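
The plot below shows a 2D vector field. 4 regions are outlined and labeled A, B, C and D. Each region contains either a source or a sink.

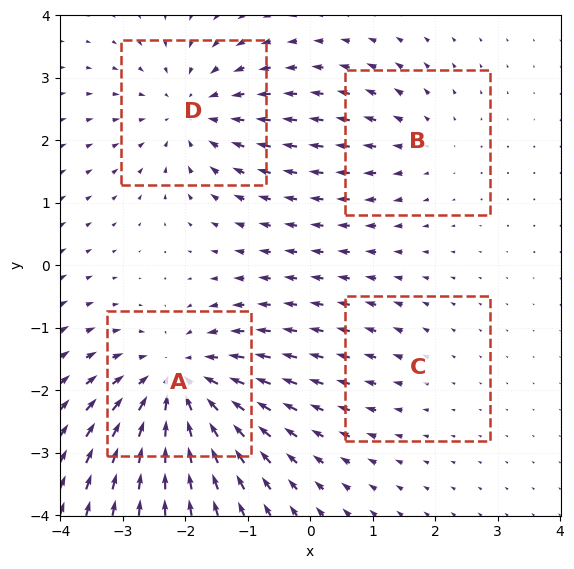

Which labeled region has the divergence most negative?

A

Divergence at each region's feature centre — A: about -7, B: about +3, C: about +2, D: about -5. Region A is most negative.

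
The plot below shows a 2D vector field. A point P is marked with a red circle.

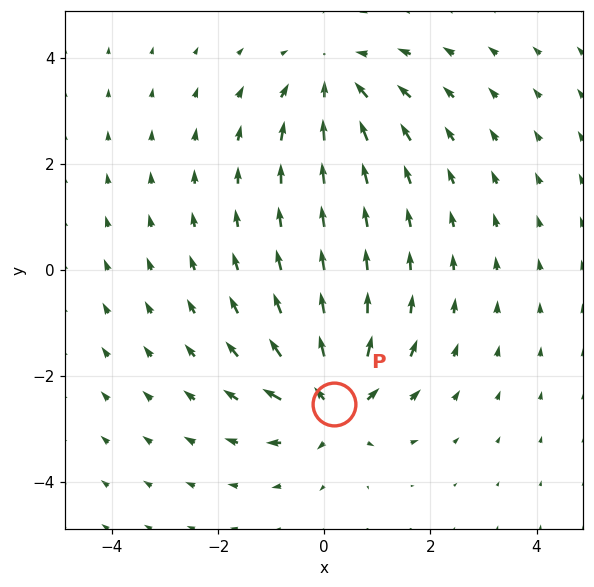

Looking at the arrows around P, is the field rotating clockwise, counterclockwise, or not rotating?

not rotating

Near P at (0.2, -2.5) the arrows show no circulation. The curl there is ≈0.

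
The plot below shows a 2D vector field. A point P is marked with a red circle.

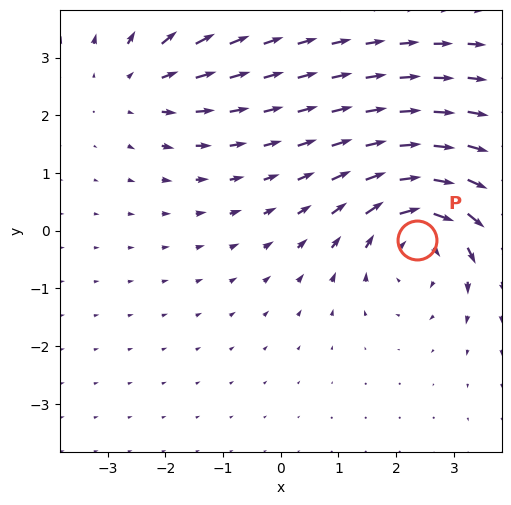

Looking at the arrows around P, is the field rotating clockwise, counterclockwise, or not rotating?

clockwise

Near P at (2.4, -0.2) the arrows circulate clockwise. The curl (z-component) there is about -5; negative curl means clockwise rotation.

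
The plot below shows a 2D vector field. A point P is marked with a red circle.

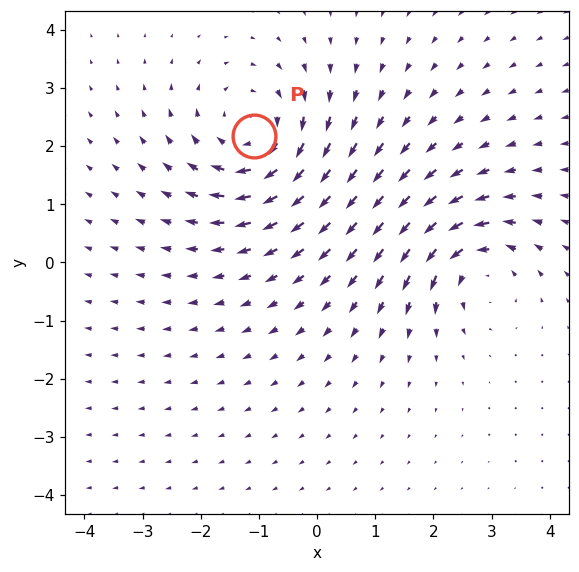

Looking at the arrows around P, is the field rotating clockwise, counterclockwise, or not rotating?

clockwise

Near P at (-1.1, 2.2) the arrows circulate clockwise. The curl (z-component) there is about -4; negative curl means clockwise rotation.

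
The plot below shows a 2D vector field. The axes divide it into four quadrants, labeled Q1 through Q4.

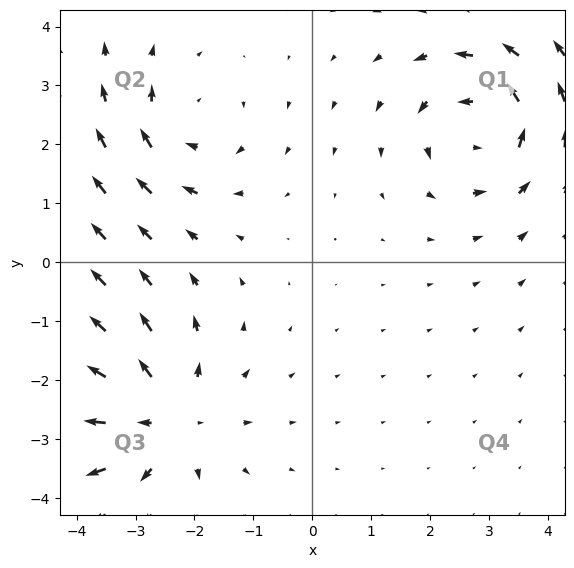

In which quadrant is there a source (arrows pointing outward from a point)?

The source sits at approximately (-2.5, -2.6), which lies in quadrant Q3. The divergence there is about +4, positive as expected for a source.

Q3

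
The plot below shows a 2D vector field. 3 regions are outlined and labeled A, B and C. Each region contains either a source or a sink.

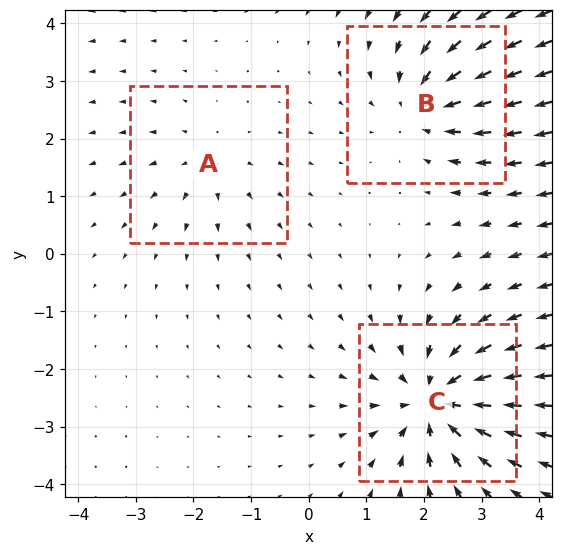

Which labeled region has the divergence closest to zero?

Divergence at each region's feature centre — A: about +2, B: about -4, C: about -5. Region A is closest to zero.

A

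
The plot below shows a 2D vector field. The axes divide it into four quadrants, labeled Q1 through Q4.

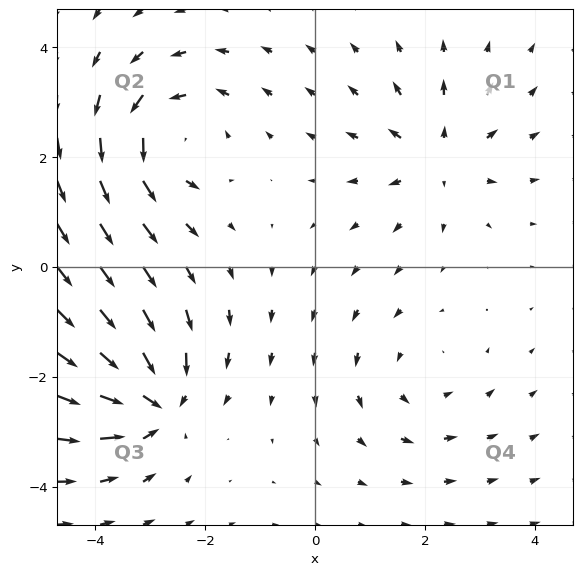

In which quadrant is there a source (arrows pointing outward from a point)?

The source sits at approximately (2.2, 2.0), which lies in quadrant Q1. The divergence there is about +4, positive as expected for a source.

Q1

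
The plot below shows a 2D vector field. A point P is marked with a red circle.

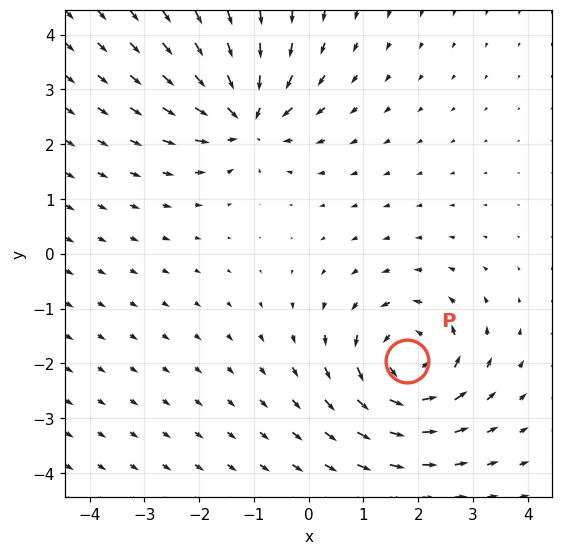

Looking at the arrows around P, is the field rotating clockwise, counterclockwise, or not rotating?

Near P at (1.8, -2.0) the arrows circulate counterclockwise. The curl (z-component) there is about +5; positive curl means counterclockwise rotation.

counterclockwise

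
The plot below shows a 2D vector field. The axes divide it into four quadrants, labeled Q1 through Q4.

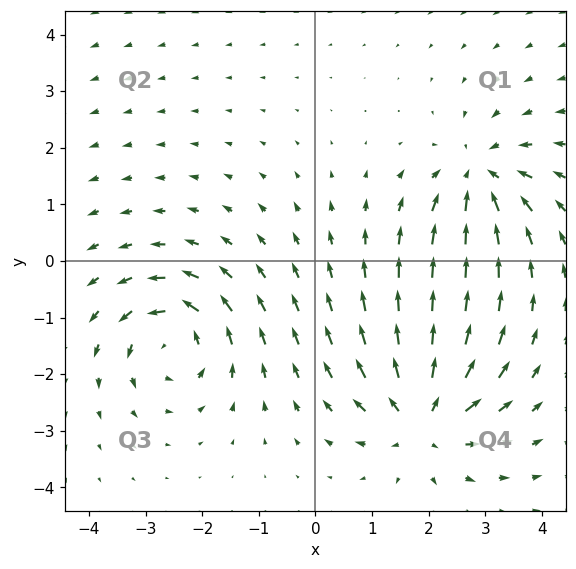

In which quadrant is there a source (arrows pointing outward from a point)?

Q4

The source sits at approximately (1.9, -2.8), which lies in quadrant Q4. The divergence there is about +6, positive as expected for a source.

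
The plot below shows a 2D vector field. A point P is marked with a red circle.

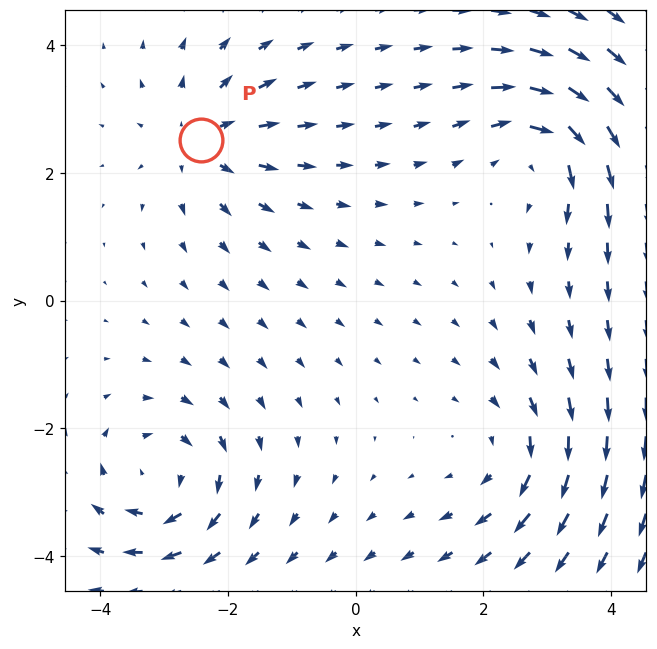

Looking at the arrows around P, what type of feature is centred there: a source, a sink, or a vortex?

source

At P (-2.4, 2.5) the arrows spread outward. Divergence about +3, curl ≈0 — positive divergence with near-zero curl is a source.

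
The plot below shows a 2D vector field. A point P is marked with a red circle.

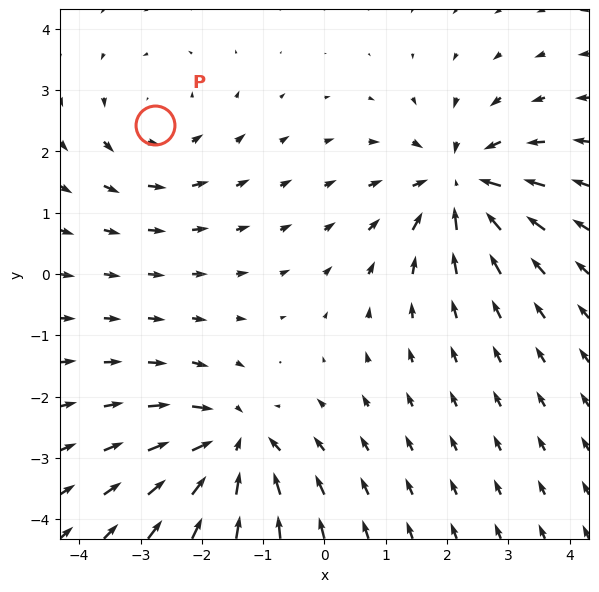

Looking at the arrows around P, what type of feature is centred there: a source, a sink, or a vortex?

At P (-2.8, 2.4) the arrows circulate counterclockwise. Divergence ≈0, curl about +3 — near-zero divergence with nonzero curl is a vortex.

vortex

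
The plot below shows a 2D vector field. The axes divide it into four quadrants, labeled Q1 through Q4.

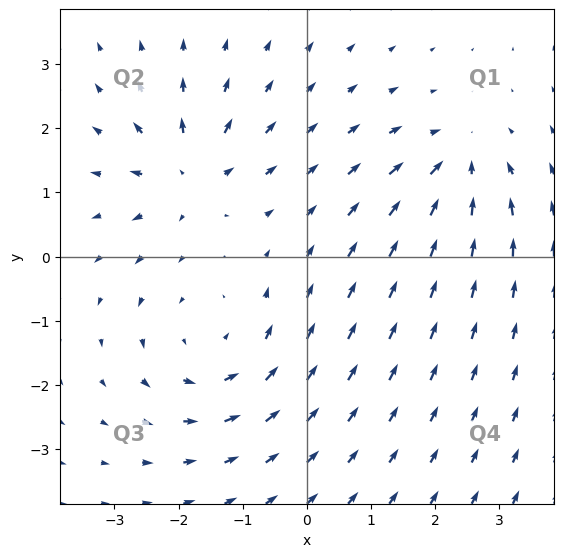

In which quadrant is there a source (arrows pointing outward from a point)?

The source sits at approximately (-1.8, 1.3), which lies in quadrant Q2. The divergence there is about +5, positive as expected for a source.

Q2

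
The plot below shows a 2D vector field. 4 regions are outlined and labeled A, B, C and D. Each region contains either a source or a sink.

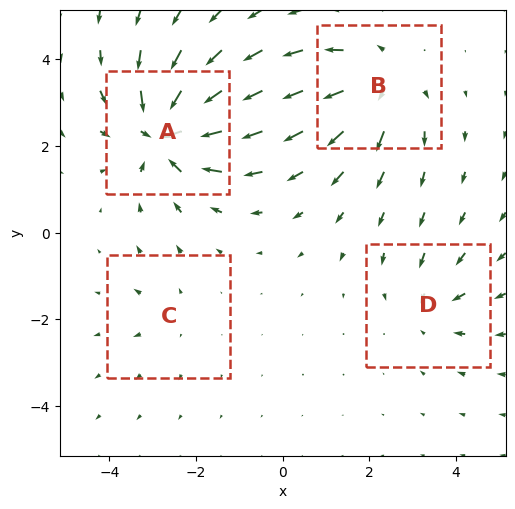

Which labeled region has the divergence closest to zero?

C

Divergence at each region's feature centre — A: about -7, B: about +5, C: about +2, D: about -3. Region C is closest to zero.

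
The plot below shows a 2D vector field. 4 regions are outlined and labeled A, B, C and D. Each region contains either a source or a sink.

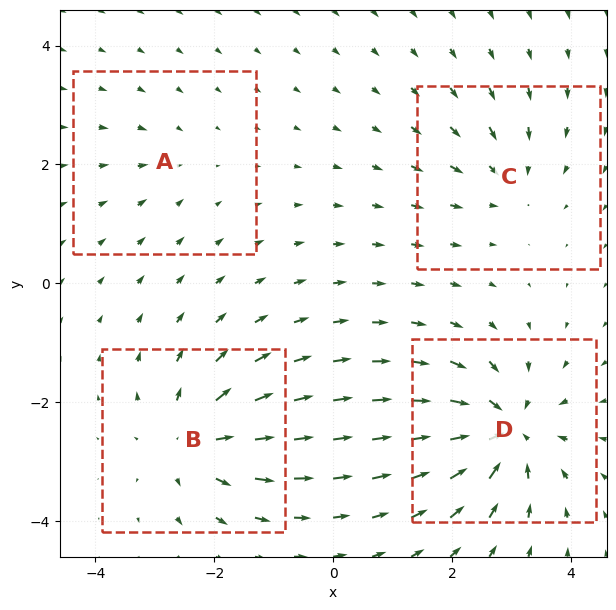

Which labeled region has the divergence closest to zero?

Divergence at each region's feature centre — A: about -2, B: about +6, C: about -4, D: about -7. Region A is closest to zero.

A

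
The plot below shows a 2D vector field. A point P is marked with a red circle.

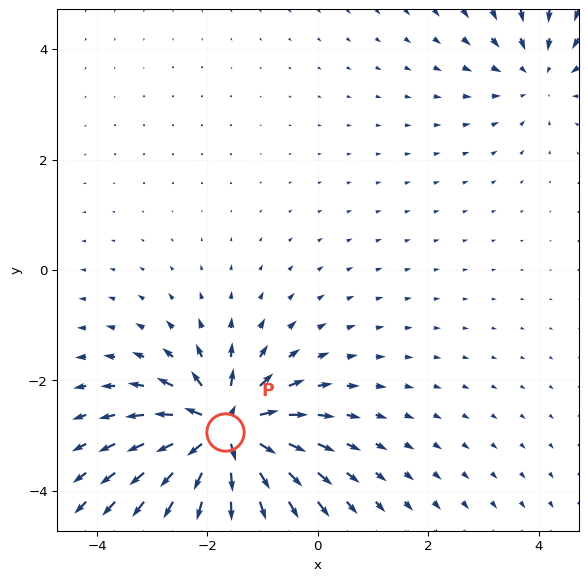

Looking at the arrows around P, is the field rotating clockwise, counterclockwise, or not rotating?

Near P at (-1.7, -2.9) the arrows show no circulation. The curl there is ≈0.

not rotating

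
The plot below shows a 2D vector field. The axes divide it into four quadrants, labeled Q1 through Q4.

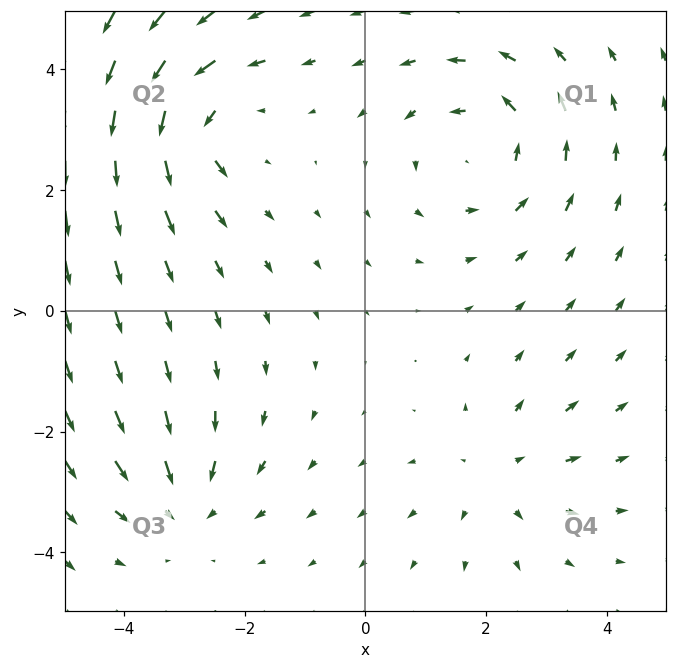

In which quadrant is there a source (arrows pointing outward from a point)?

The source sits at approximately (2.2, -2.7), which lies in quadrant Q4. The divergence there is about +3, positive as expected for a source.

Q4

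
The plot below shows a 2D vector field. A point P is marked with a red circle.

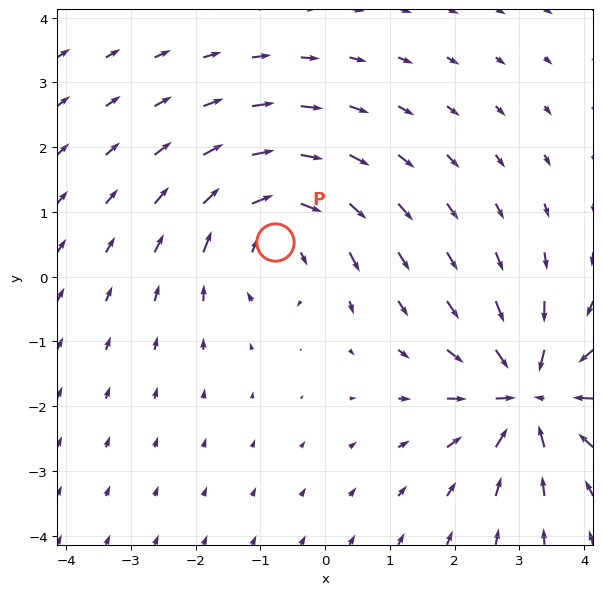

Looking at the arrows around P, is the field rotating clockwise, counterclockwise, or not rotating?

clockwise

Near P at (-0.8, 0.5) the arrows circulate clockwise. The curl (z-component) there is about -3; negative curl means clockwise rotation.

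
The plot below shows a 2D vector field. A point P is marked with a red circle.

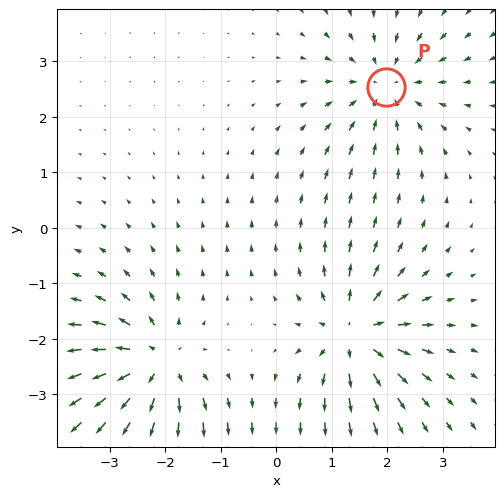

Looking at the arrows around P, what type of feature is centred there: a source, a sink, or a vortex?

sink

At P (2.0, 2.5) the arrows converge inward. Divergence about -4, curl ≈0 — negative divergence with near-zero curl is a sink.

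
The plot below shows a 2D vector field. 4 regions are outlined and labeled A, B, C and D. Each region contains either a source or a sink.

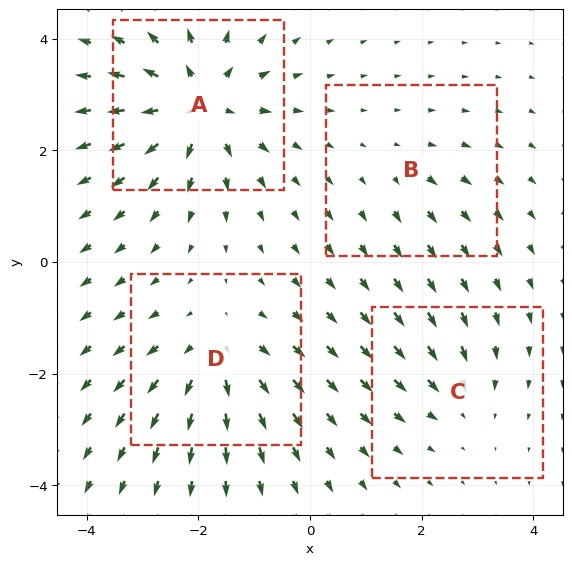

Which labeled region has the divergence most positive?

A

Divergence at each region's feature centre — A: about +7, B: about +2, C: about -3, D: about +5. Region A is most positive.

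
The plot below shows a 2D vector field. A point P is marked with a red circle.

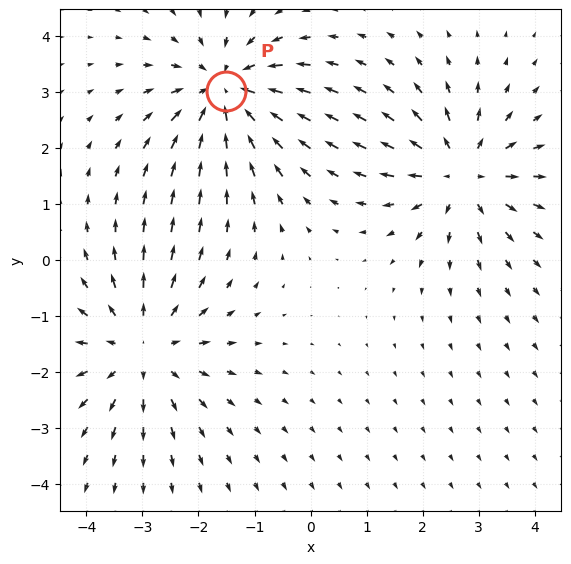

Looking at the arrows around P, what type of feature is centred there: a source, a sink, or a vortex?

At P (-1.5, 3.0) the arrows converge inward. Divergence about -5, curl ≈0 — negative divergence with near-zero curl is a sink.

sink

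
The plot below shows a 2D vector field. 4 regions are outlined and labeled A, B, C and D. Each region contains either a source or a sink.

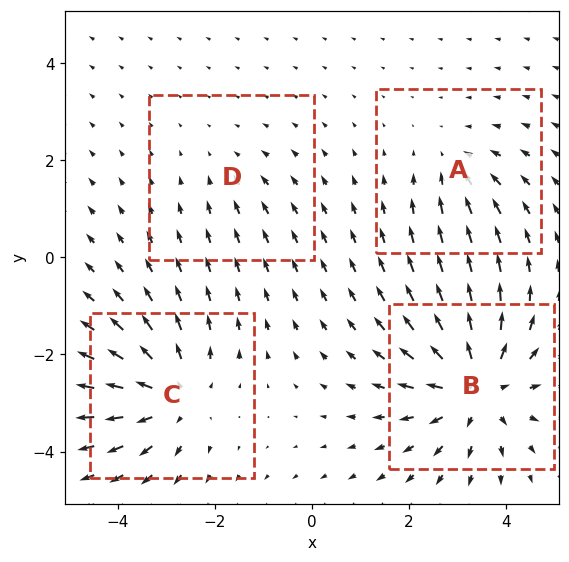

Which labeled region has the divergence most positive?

Divergence at each region's feature centre — A: about -3, B: about +6, C: about +5, D: about -2. Region B is most positive.

B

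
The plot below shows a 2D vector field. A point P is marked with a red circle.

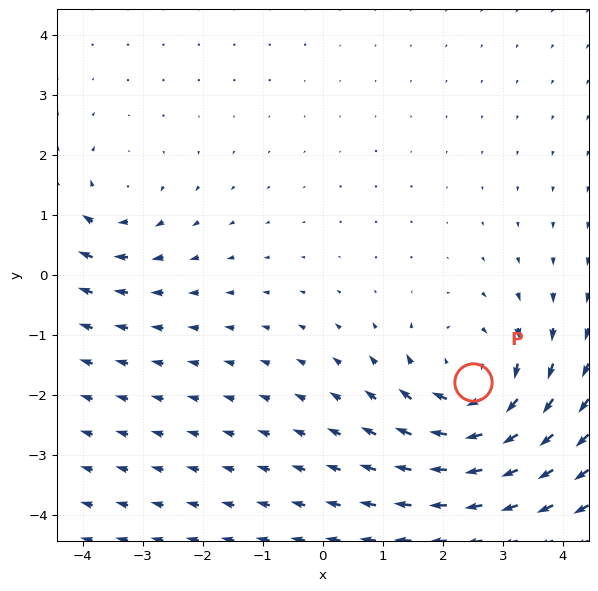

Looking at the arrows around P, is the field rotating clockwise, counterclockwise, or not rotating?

Near P at (2.5, -1.8) the arrows circulate clockwise. The curl (z-component) there is about -4; negative curl means clockwise rotation.

clockwise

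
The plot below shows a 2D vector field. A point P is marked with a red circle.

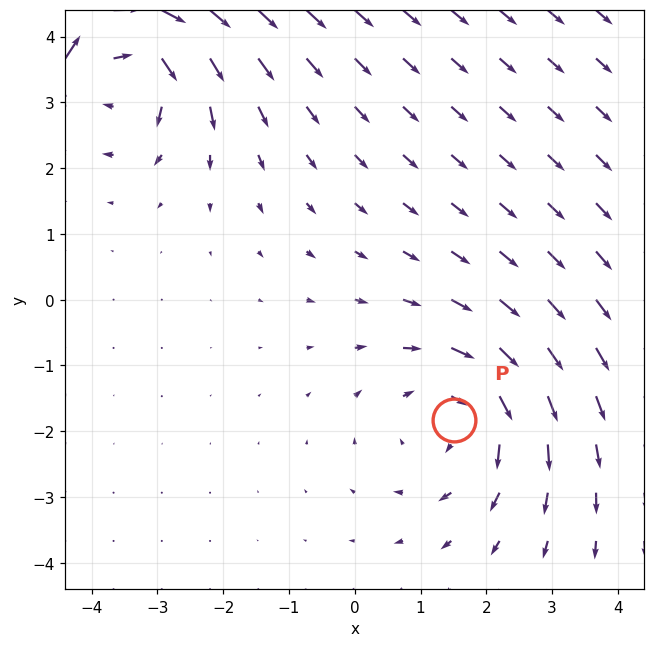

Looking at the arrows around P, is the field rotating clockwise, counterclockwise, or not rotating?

clockwise

Near P at (1.5, -1.8) the arrows circulate clockwise. The curl (z-component) there is about -3; negative curl means clockwise rotation.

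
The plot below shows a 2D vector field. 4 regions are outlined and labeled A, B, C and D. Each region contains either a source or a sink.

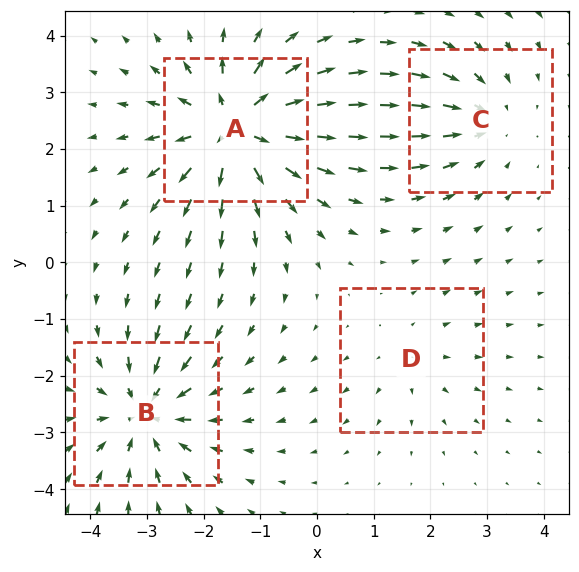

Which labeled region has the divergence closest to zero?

Divergence at each region's feature centre — A: about +7, B: about -5, C: about -4, D: about +2. Region D is closest to zero.

D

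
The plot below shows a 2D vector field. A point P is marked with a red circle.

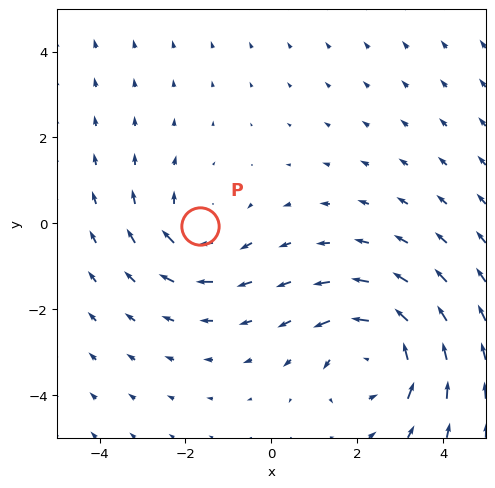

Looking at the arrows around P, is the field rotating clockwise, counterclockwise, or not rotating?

Near P at (-1.7, -0.1) the arrows circulate clockwise. The curl (z-component) there is about -3; negative curl means clockwise rotation.

clockwise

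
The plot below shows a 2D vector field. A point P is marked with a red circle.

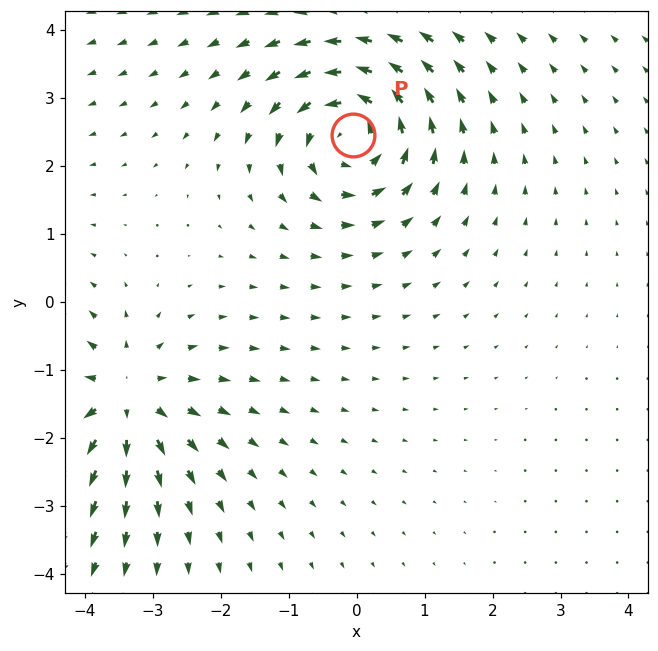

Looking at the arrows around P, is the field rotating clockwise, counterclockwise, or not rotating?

counterclockwise

Near P at (-0.1, 2.5) the arrows circulate counterclockwise. The curl (z-component) there is about +6; positive curl means counterclockwise rotation.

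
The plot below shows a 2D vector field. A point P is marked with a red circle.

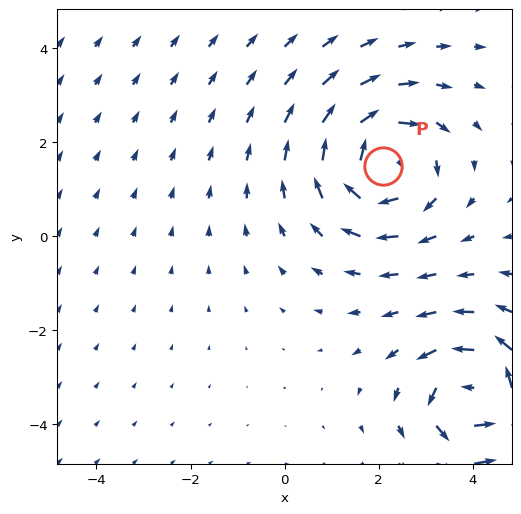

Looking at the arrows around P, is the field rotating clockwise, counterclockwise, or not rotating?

Near P at (2.1, 1.5) the arrows circulate clockwise. The curl (z-component) there is about -4; negative curl means clockwise rotation.

clockwise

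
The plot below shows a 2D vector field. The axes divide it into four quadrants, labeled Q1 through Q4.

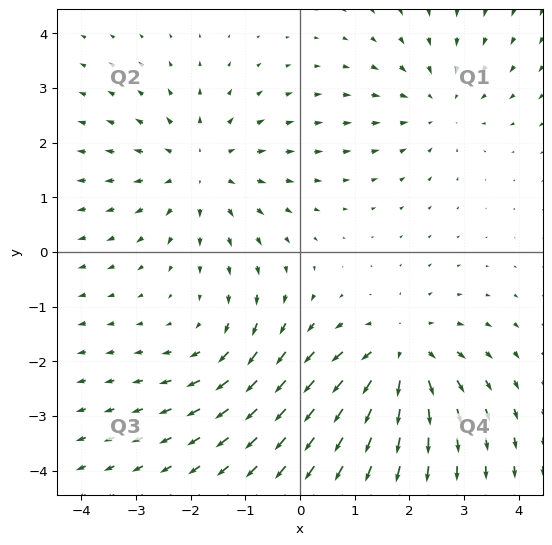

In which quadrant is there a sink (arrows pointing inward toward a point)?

Q1

The sink sits at approximately (2.5, 2.7), which lies in quadrant Q1. The divergence there is about -3, negative as expected for a sink.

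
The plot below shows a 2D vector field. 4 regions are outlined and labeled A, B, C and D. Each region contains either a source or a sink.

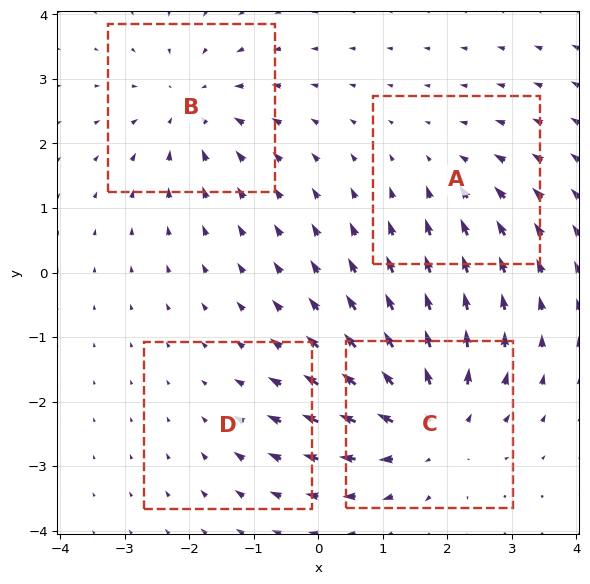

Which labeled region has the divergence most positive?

Divergence at each region's feature centre — A: about -3, B: about -4, C: about +6, D: about -2. Region C is most positive.

C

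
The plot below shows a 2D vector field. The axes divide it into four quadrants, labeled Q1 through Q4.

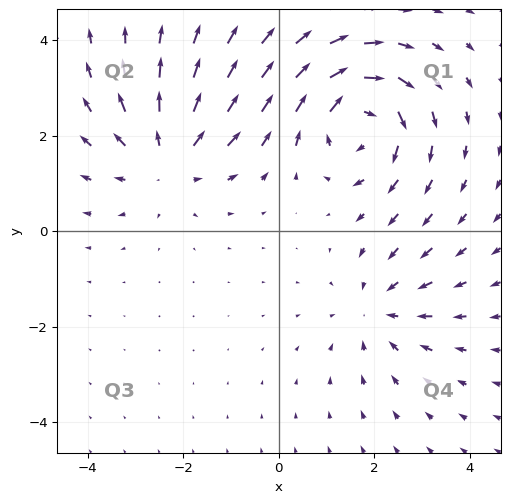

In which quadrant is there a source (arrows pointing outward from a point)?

Q2

The source sits at approximately (-2.3, 1.5), which lies in quadrant Q2. The divergence there is about +3, positive as expected for a source.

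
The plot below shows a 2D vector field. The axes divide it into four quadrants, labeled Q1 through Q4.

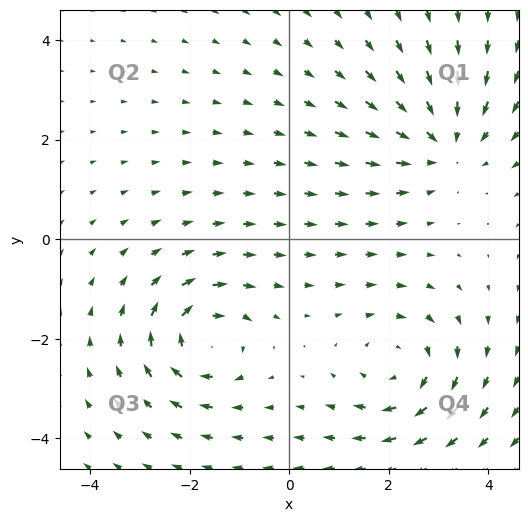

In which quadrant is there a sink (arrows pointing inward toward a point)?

The sink sits at approximately (3.1, 2.0), which lies in quadrant Q1. The divergence there is about -3, negative as expected for a sink.

Q1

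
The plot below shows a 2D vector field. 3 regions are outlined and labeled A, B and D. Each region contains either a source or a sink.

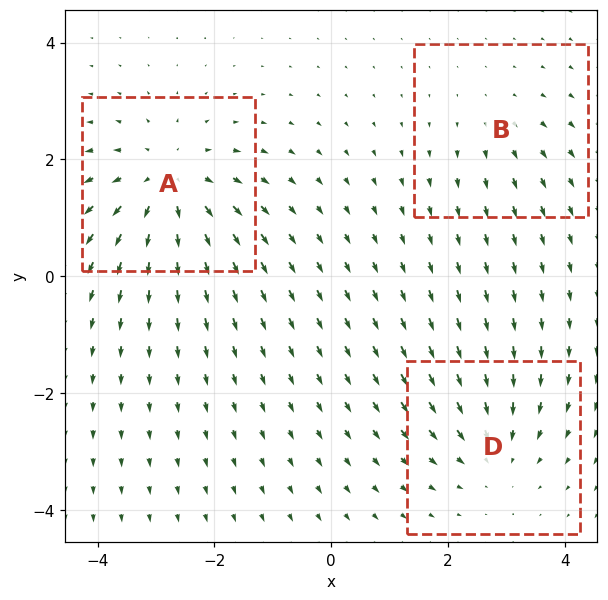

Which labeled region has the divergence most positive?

A

Divergence at each region's feature centre — A: about +4, B: about +2, D: about -3. Region A is most positive.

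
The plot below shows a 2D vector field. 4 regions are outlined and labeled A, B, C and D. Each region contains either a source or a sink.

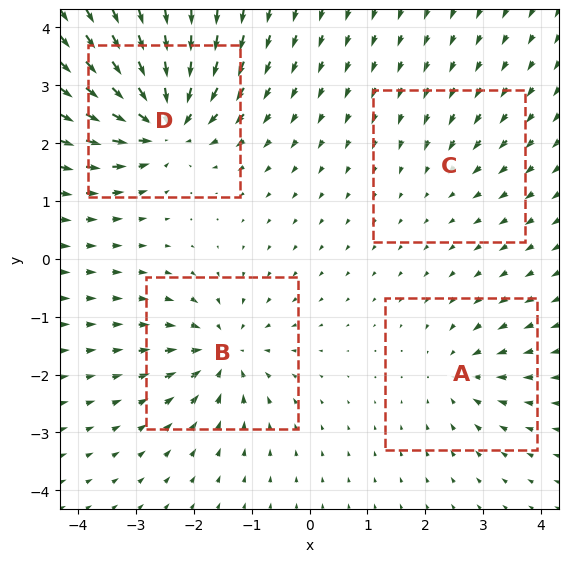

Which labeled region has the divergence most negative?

D

Divergence at each region's feature centre — A: about -4, B: about -6, C: about -2, D: about -9. Region D is most negative.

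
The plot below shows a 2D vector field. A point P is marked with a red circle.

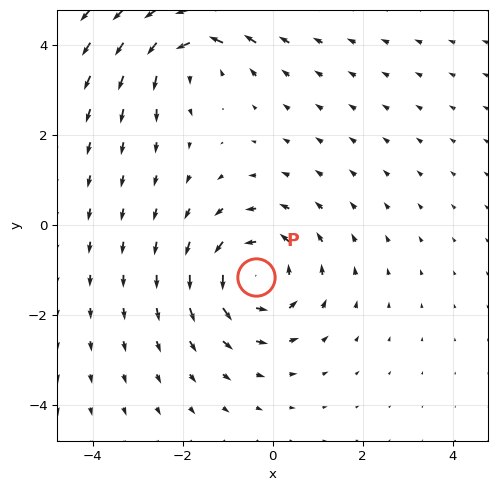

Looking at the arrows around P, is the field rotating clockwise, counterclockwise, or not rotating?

Near P at (-0.4, -1.1) the arrows circulate counterclockwise. The curl (z-component) there is about +4; positive curl means counterclockwise rotation.

counterclockwise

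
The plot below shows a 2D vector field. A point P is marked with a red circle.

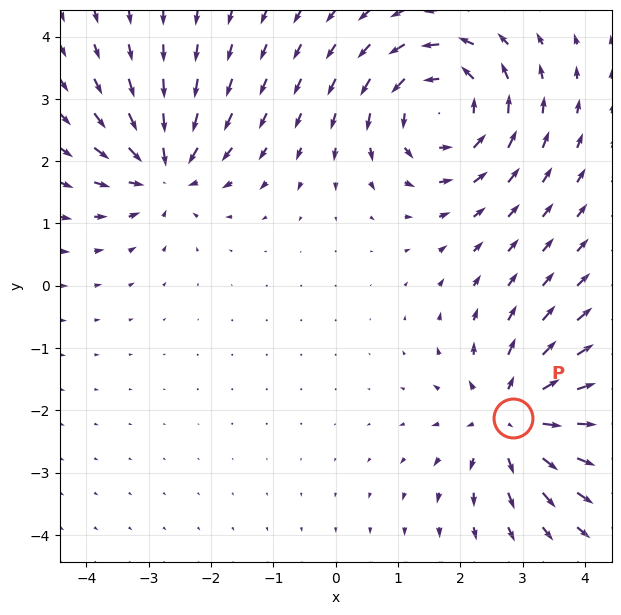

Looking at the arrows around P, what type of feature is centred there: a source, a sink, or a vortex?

source

At P (2.8, -2.1) the arrows spread outward. Divergence about +5, curl ≈0 — positive divergence with near-zero curl is a source.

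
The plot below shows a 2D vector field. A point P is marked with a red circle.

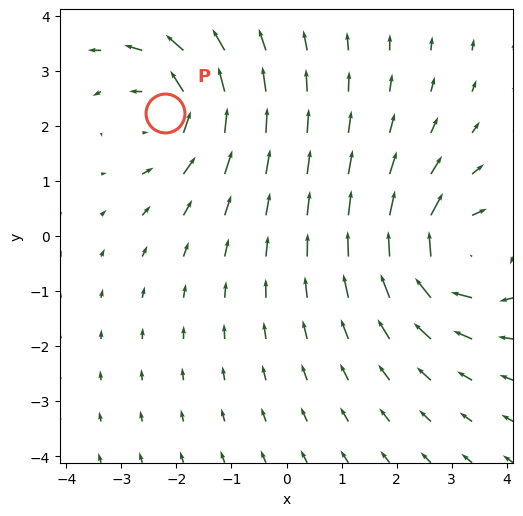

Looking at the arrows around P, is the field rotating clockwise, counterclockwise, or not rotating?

Near P at (-2.2, 2.2) the arrows circulate counterclockwise. The curl (z-component) there is about +4; positive curl means counterclockwise rotation.

counterclockwise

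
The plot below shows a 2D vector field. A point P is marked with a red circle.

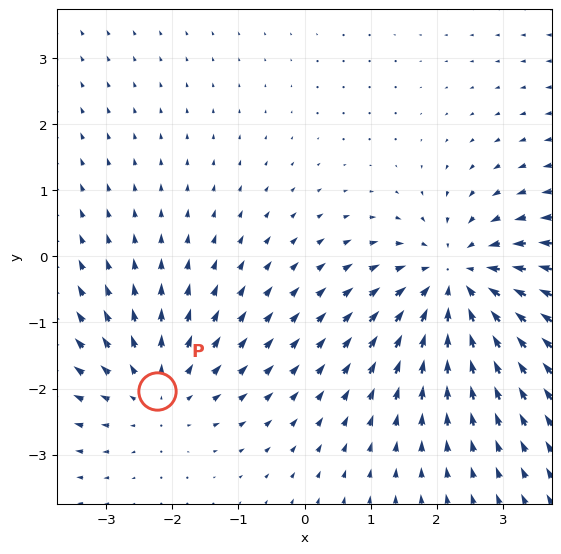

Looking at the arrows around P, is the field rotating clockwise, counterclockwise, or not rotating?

Near P at (-2.2, -2.0) the arrows show no circulation. The curl there is ≈0.

not rotating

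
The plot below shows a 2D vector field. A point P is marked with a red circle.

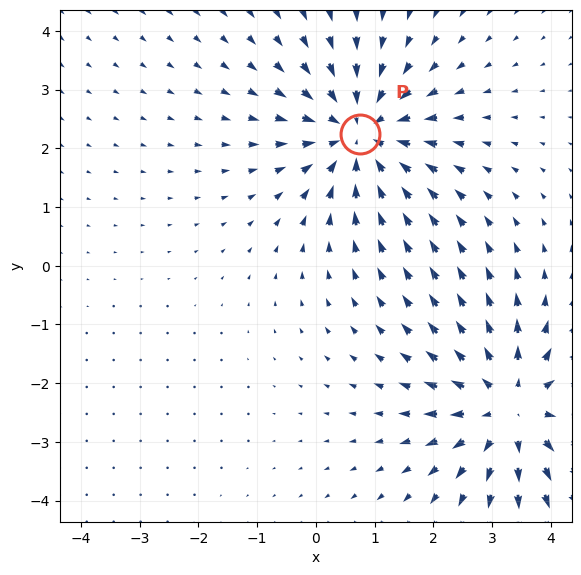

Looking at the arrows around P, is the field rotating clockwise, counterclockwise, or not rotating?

not rotating

Near P at (0.8, 2.2) the arrows show no circulation. The curl there is ≈0.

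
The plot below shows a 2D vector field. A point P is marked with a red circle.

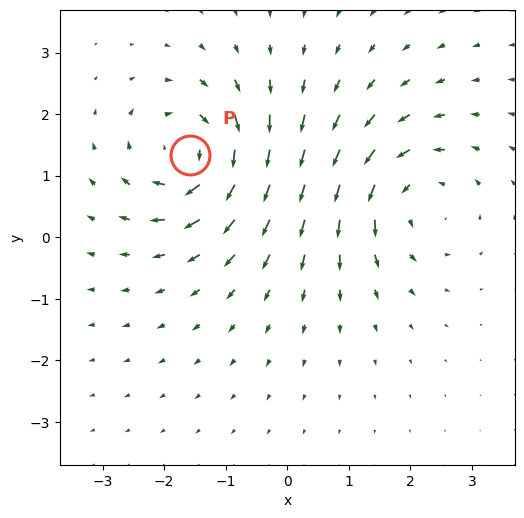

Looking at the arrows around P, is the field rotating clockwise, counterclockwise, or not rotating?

clockwise

Near P at (-1.6, 1.3) the arrows circulate clockwise. The curl (z-component) there is about -6; negative curl means clockwise rotation.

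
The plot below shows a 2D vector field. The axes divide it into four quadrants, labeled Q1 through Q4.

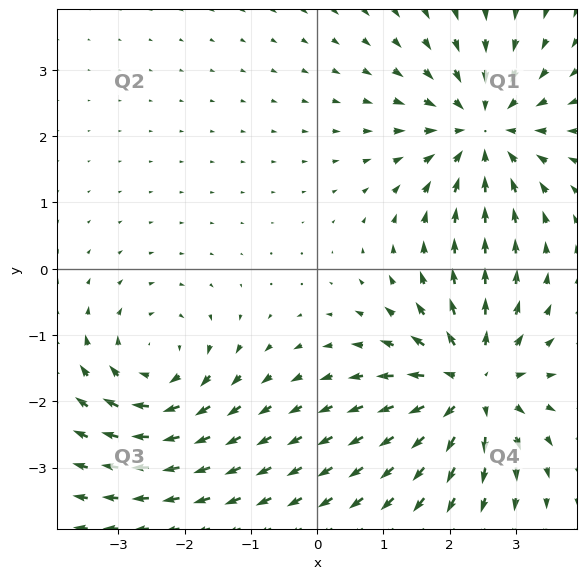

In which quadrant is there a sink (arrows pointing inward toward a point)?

Q1

The sink sits at approximately (2.5, 2.1), which lies in quadrant Q1. The divergence there is about -5, negative as expected for a sink.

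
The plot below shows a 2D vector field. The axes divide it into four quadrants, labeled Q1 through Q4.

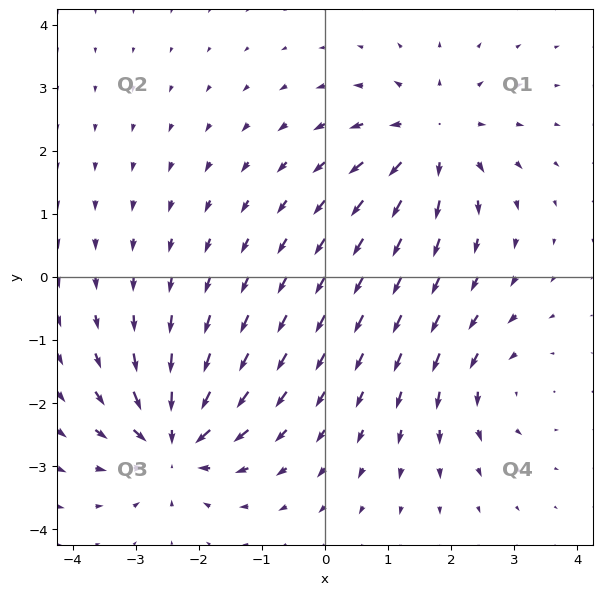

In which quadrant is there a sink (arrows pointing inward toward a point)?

The sink sits at approximately (-2.4, -2.6), which lies in quadrant Q3. The divergence there is about -7, negative as expected for a sink.

Q3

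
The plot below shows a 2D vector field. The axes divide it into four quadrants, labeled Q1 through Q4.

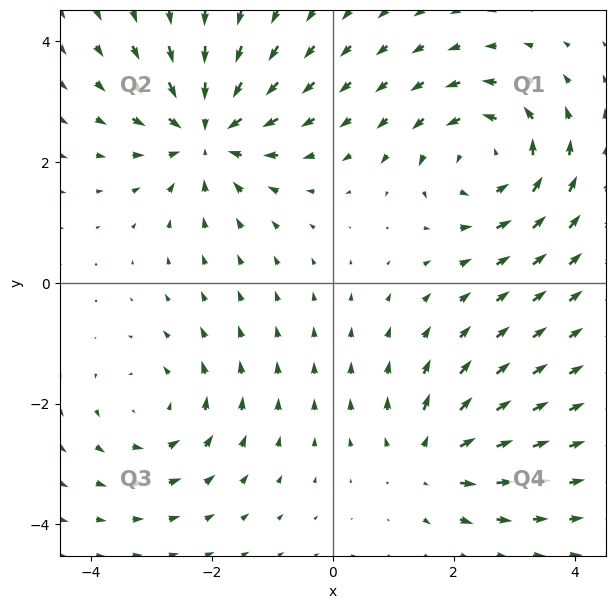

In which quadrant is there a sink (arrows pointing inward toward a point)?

The sink sits at approximately (-2.1, 2.5), which lies in quadrant Q2. The divergence there is about -6, negative as expected for a sink.

Q2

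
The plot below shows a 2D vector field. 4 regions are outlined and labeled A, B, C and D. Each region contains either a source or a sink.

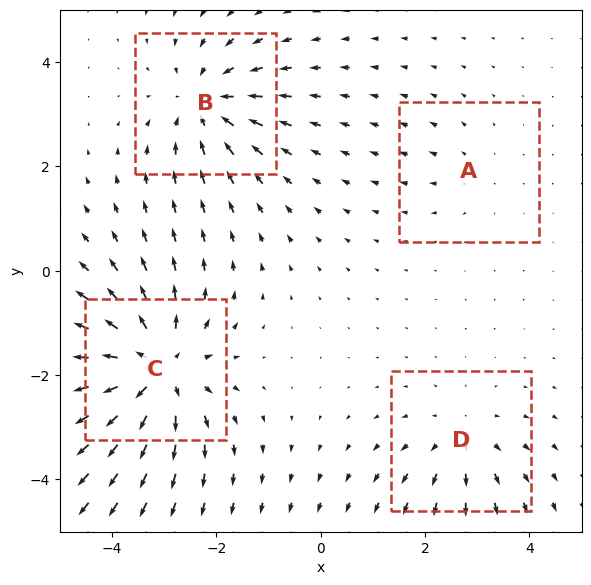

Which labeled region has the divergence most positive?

Divergence at each region's feature centre — A: about +2, B: about -5, C: about +7, D: about +3. Region C is most positive.

C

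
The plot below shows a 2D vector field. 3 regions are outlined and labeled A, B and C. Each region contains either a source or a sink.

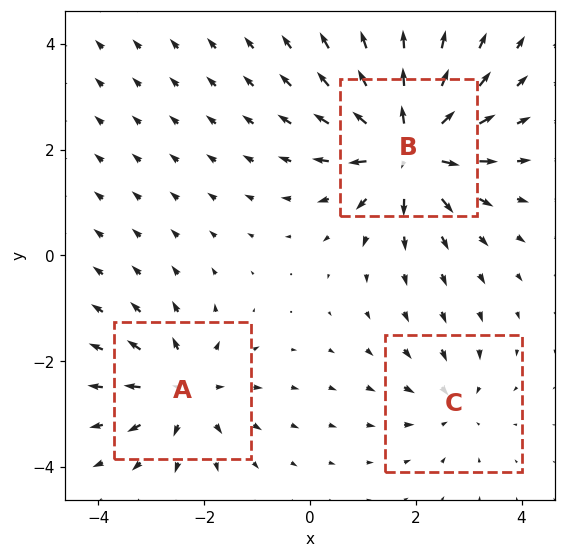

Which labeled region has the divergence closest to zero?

Divergence at each region's feature centre — A: about +4, B: about +6, C: about -3. Region C is closest to zero.

C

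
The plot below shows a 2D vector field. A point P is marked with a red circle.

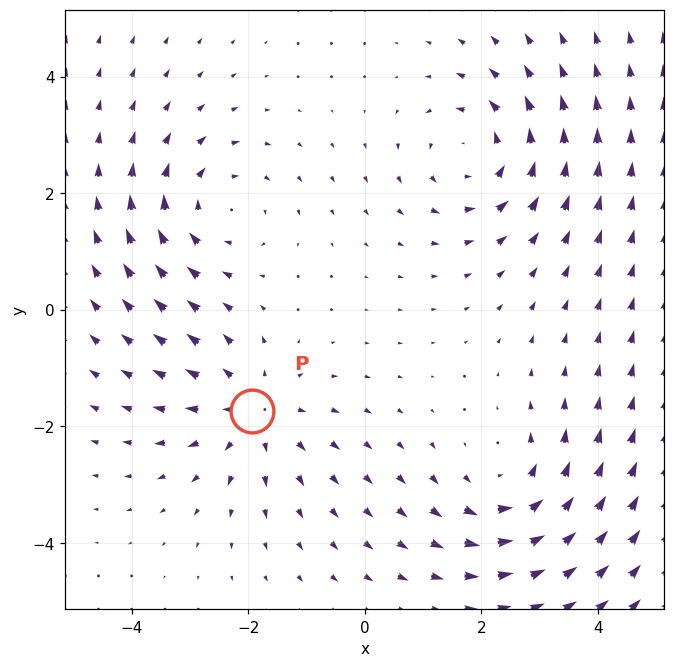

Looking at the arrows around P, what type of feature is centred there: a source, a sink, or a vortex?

At P (-1.9, -1.7) the arrows spread outward. Divergence about +3, curl ≈0 — positive divergence with near-zero curl is a source.

source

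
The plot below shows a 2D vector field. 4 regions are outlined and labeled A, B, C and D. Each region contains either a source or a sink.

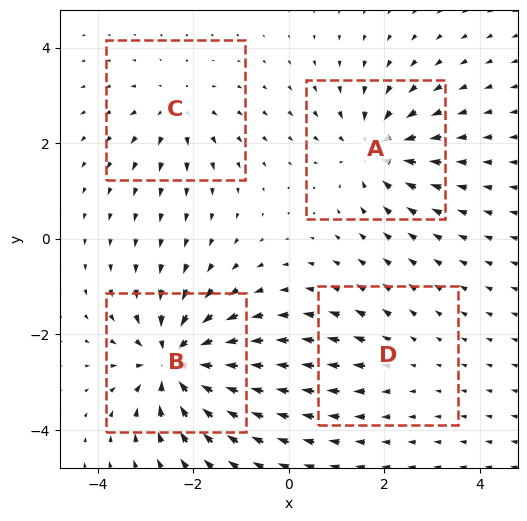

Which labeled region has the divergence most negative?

Divergence at each region's feature centre — A: about -6, B: about -8, C: about +4, D: about +2. Region B is most negative.

B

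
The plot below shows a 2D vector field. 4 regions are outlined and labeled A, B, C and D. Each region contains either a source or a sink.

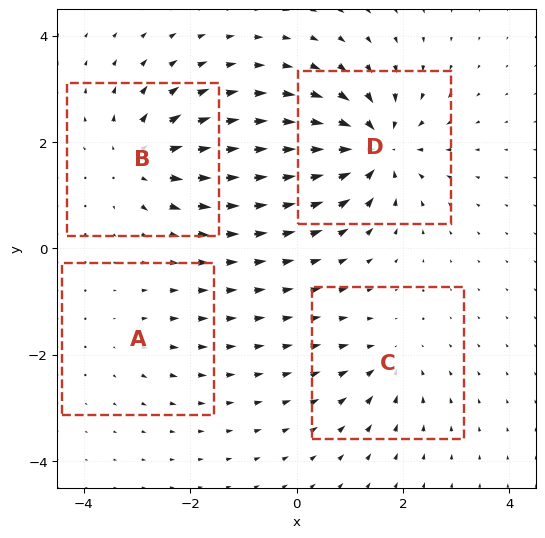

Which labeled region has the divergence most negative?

Divergence at each region's feature centre — A: about +2, B: about +6, C: about -4, D: about -8. Region D is most negative.

D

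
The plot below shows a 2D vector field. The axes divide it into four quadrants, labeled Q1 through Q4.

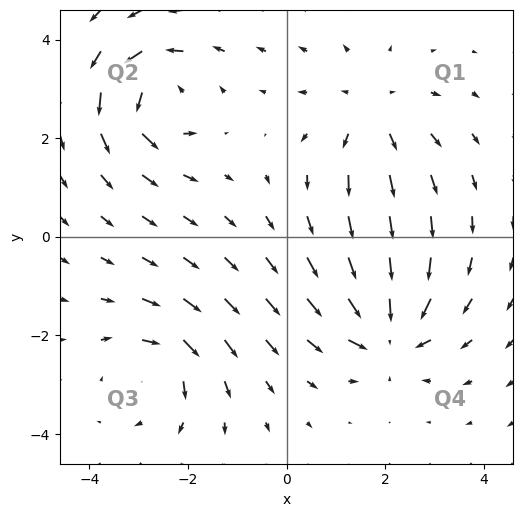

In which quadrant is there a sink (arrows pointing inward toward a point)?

The sink sits at approximately (2.1, -1.9), which lies in quadrant Q4. The divergence there is about -6, negative as expected for a sink.

Q4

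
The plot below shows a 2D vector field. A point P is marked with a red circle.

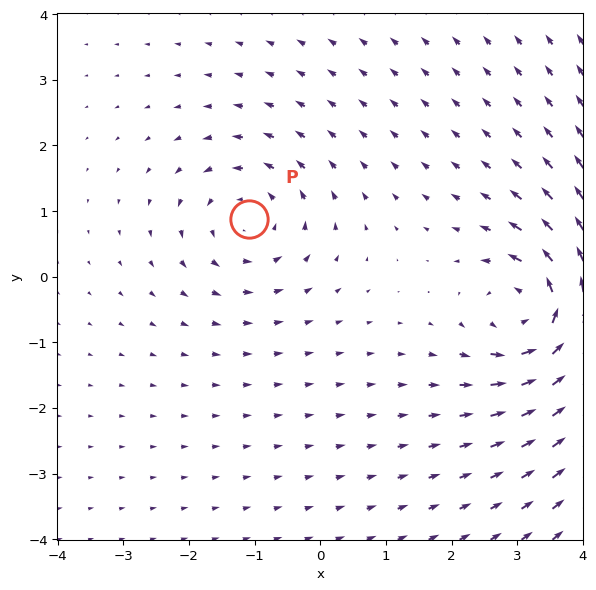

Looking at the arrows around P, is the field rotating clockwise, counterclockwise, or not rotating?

counterclockwise

Near P at (-1.1, 0.9) the arrows circulate counterclockwise. The curl (z-component) there is about +3; positive curl means counterclockwise rotation.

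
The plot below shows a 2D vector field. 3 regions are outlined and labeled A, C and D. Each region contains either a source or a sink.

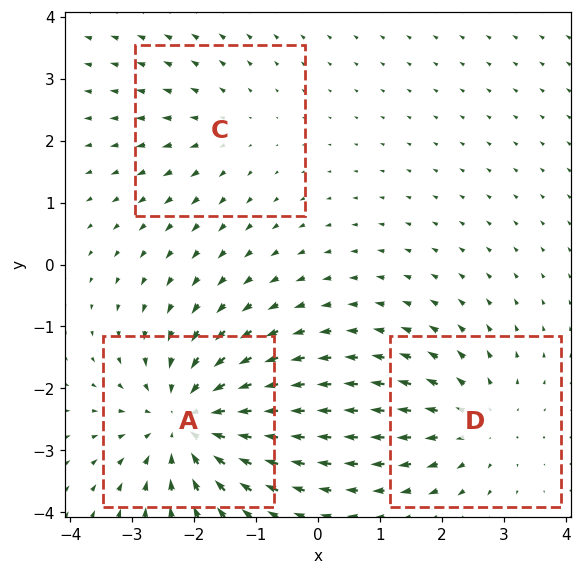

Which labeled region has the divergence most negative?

Divergence at each region's feature centre — A: about -5, C: about +2, D: about +3. Region A is most negative.

A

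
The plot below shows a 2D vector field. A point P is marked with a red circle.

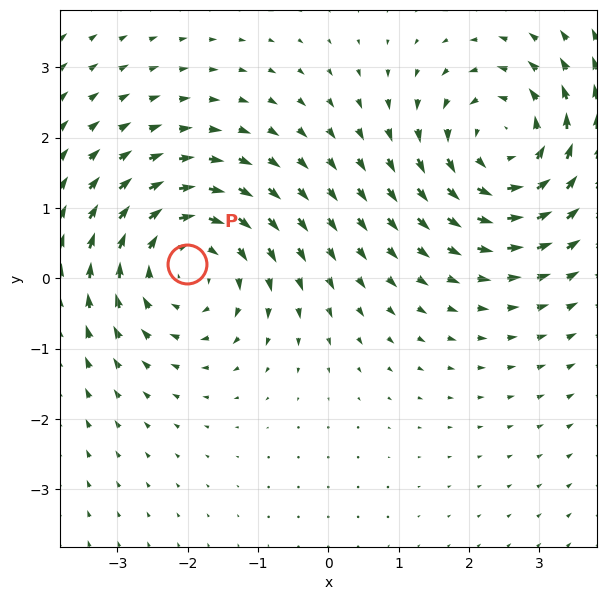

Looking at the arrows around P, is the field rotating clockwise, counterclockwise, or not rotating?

Near P at (-2.0, 0.2) the arrows circulate clockwise. The curl (z-component) there is about -4; negative curl means clockwise rotation.

clockwise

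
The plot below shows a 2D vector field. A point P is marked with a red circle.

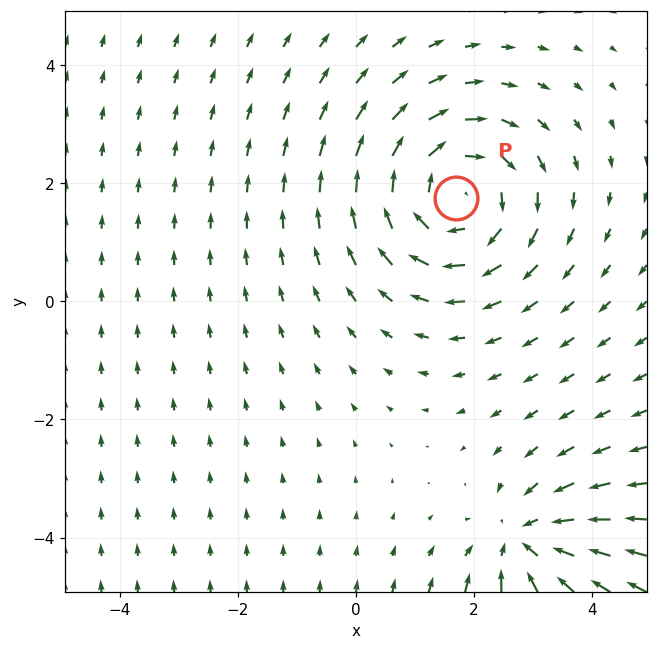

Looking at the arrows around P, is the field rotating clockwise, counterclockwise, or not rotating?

clockwise

Near P at (1.7, 1.8) the arrows circulate clockwise. The curl (z-component) there is about -4; negative curl means clockwise rotation.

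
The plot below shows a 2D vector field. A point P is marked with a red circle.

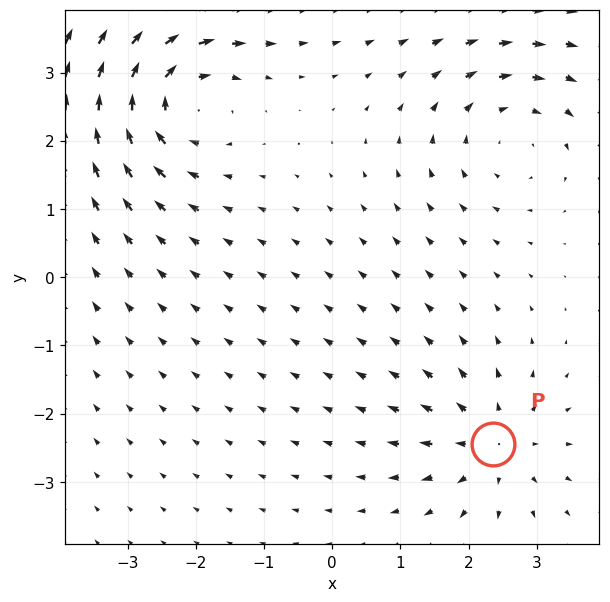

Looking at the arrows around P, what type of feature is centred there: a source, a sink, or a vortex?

At P (2.4, -2.4) the arrows spread outward. Divergence about +4, curl ≈0 — positive divergence with near-zero curl is a source.

source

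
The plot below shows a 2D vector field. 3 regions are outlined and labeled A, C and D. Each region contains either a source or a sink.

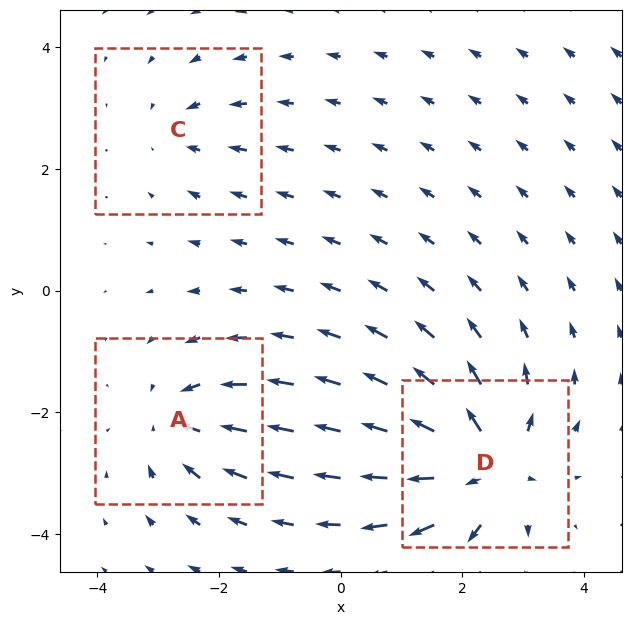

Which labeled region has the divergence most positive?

D

Divergence at each region's feature centre — A: about -4, C: about -3, D: about +6. Region D is most positive.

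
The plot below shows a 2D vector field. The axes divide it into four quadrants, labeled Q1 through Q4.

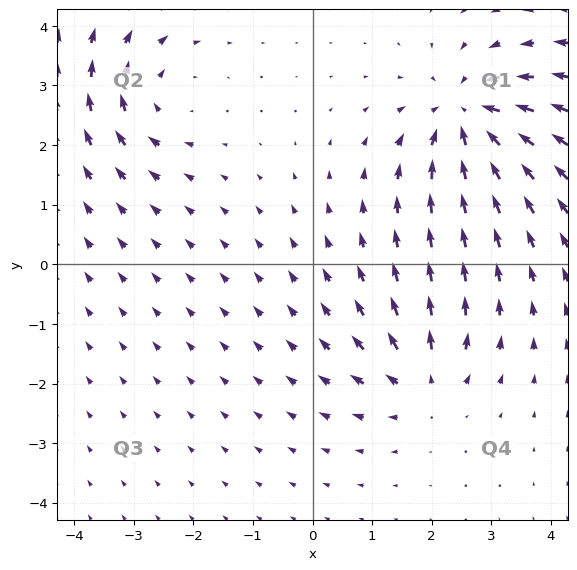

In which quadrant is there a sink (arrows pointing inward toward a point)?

Q1

The sink sits at approximately (2.6, 2.5), which lies in quadrant Q1. The divergence there is about -5, negative as expected for a sink.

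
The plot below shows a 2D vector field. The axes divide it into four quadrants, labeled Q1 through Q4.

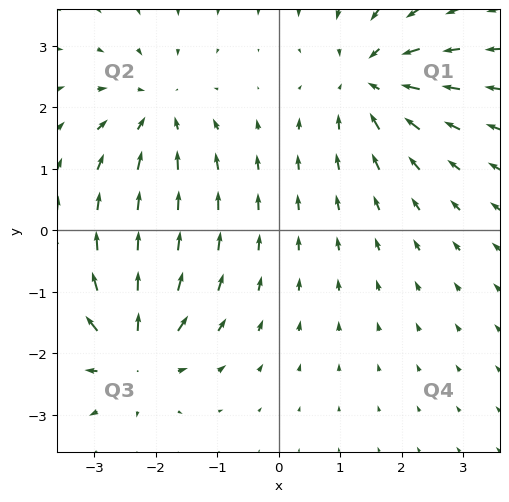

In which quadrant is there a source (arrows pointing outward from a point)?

Q3

The source sits at approximately (-2.4, -2.0), which lies in quadrant Q3. The divergence there is about +4, positive as expected for a source.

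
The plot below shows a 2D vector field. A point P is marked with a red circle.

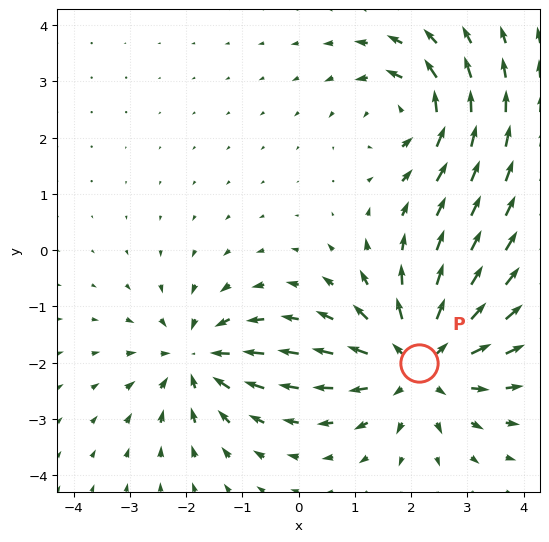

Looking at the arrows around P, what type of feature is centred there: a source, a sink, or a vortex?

source

At P (2.1, -2.0) the arrows spread outward. Divergence about +4, curl ≈0 — positive divergence with near-zero curl is a source.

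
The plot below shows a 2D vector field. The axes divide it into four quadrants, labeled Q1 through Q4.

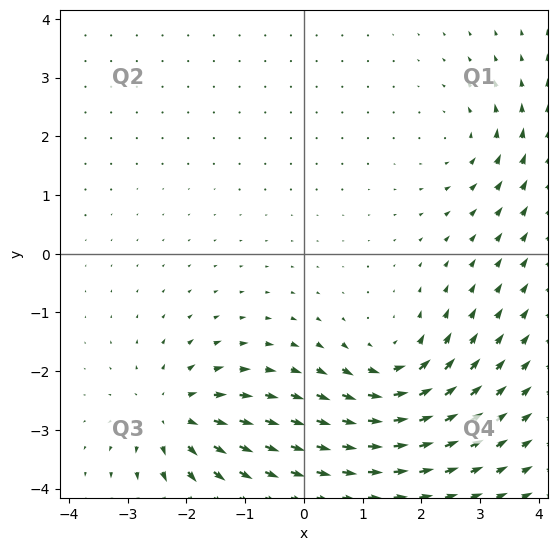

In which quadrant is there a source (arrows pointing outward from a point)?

The source sits at approximately (-2.2, -2.8), which lies in quadrant Q3. The divergence there is about +6, positive as expected for a source.

Q3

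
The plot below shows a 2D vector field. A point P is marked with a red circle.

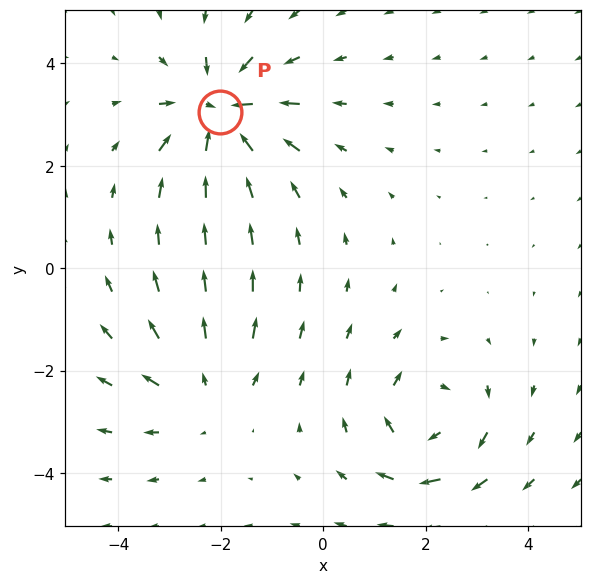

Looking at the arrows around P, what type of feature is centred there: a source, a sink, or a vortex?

At P (-2.0, 3.0) the arrows converge inward. Divergence about -6, curl ≈0 — negative divergence with near-zero curl is a sink.

sink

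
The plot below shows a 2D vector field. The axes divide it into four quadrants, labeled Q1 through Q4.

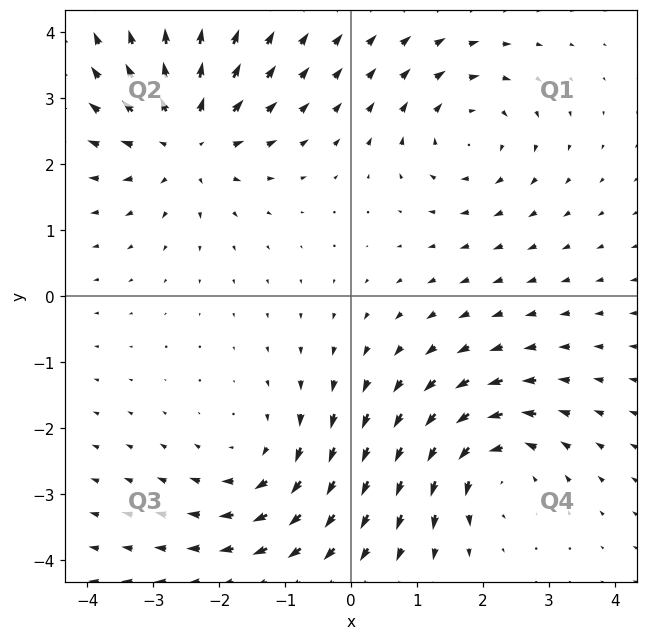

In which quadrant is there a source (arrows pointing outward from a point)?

The source sits at approximately (-2.5, 2.4), which lies in quadrant Q2. The divergence there is about +5, positive as expected for a source.

Q2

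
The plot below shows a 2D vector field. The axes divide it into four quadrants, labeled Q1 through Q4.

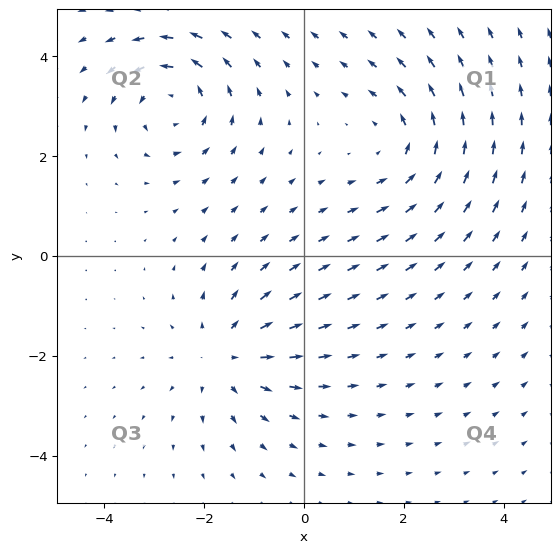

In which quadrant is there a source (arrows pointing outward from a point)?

The source sits at approximately (-1.6, -2.0), which lies in quadrant Q3. The divergence there is about +4, positive as expected for a source.

Q3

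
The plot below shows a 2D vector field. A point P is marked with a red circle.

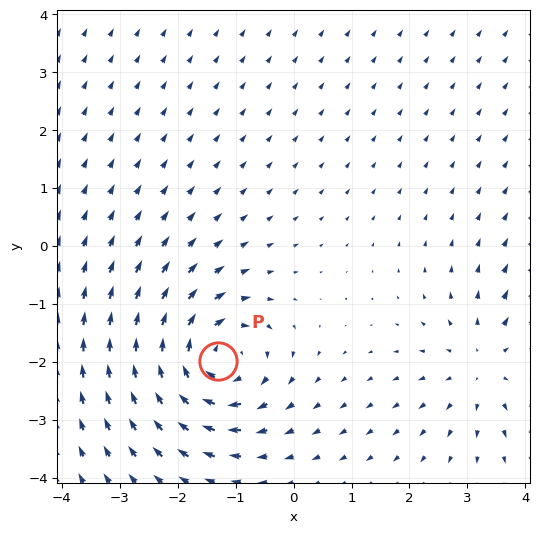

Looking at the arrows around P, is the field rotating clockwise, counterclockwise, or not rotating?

clockwise

Near P at (-1.3, -2.0) the arrows circulate clockwise. The curl (z-component) there is about -6; negative curl means clockwise rotation.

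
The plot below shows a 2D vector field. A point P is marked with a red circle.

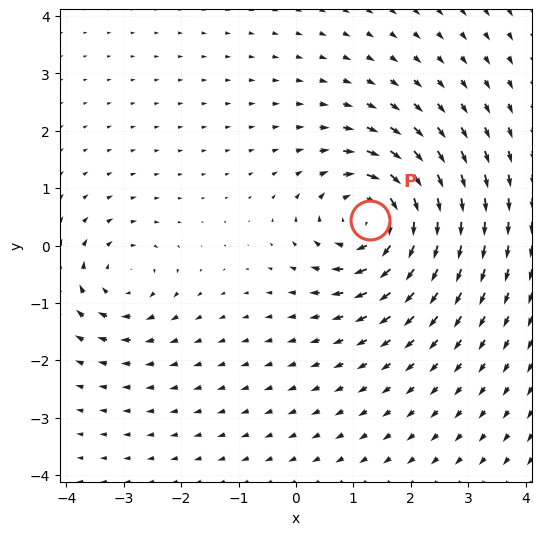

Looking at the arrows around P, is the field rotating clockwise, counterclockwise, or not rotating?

Near P at (1.3, 0.5) the arrows circulate clockwise. The curl (z-component) there is about -6; negative curl means clockwise rotation.

clockwise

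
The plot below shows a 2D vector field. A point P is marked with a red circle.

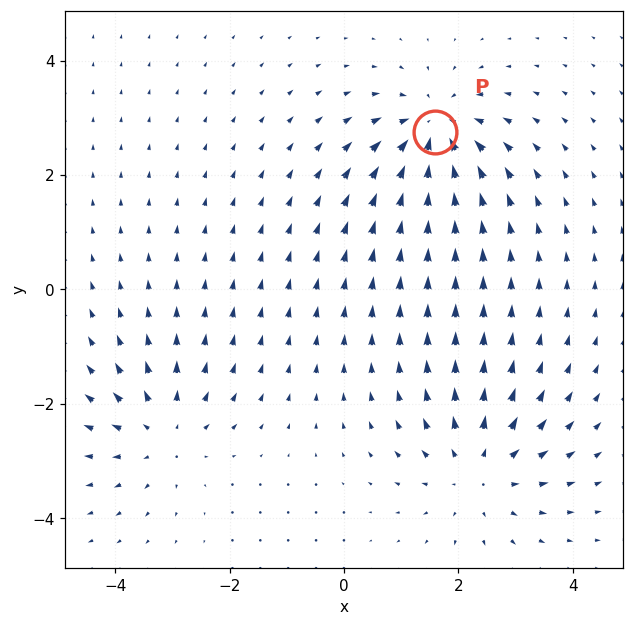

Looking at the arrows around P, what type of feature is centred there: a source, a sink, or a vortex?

At P (1.6, 2.8) the arrows converge inward. Divergence about -6, curl ≈0 — negative divergence with near-zero curl is a sink.

sink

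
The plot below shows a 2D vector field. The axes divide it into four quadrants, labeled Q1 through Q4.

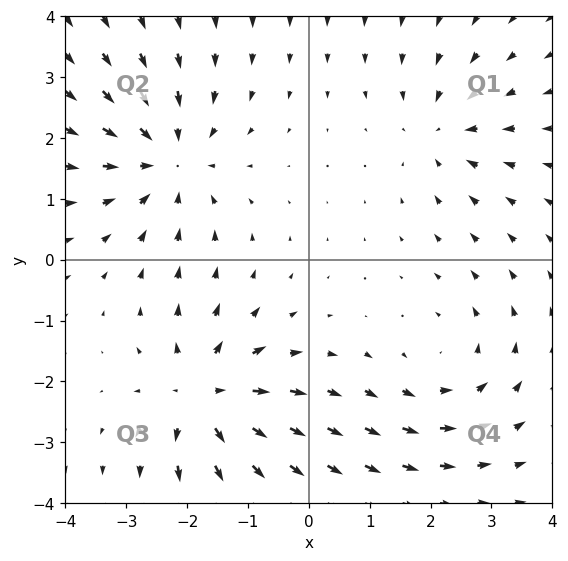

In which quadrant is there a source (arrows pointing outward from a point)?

The source sits at approximately (-1.7, -2.3), which lies in quadrant Q3. The divergence there is about +6, positive as expected for a source.

Q3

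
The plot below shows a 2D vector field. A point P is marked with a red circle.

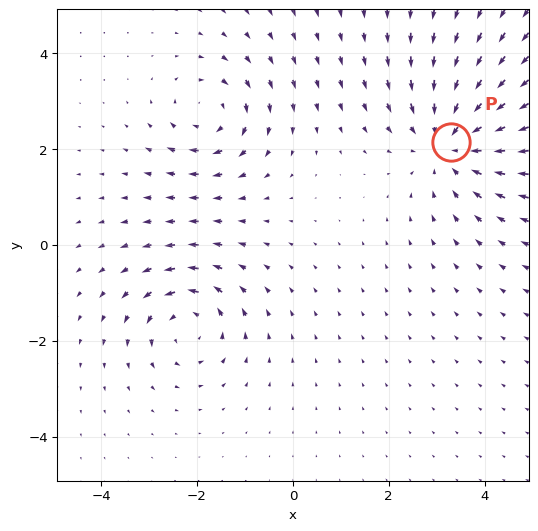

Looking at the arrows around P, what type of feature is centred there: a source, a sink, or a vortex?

sink

At P (3.3, 2.1) the arrows converge inward. Divergence about -3, curl ≈0 — negative divergence with near-zero curl is a sink.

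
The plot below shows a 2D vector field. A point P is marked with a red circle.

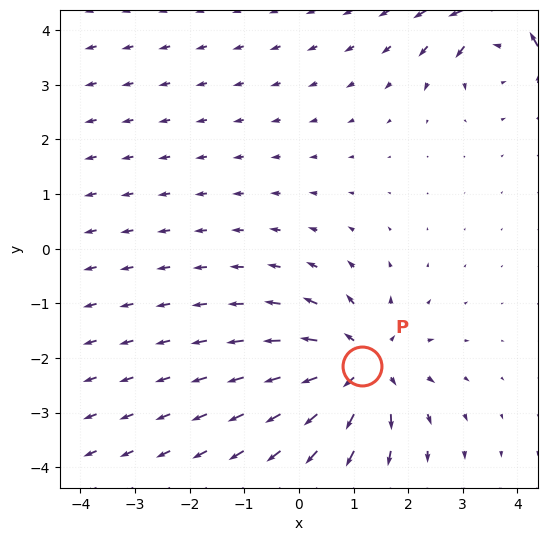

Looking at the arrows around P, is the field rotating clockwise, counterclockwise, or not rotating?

not rotating

Near P at (1.2, -2.1) the arrows show no circulation. The curl there is ≈0.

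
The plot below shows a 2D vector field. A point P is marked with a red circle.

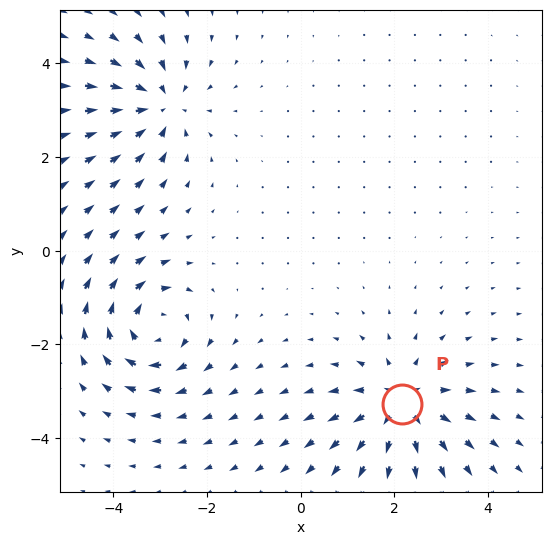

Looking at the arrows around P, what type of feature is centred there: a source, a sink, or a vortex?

At P (2.2, -3.3) the arrows spread outward. Divergence about +3, curl ≈0 — positive divergence with near-zero curl is a source.

source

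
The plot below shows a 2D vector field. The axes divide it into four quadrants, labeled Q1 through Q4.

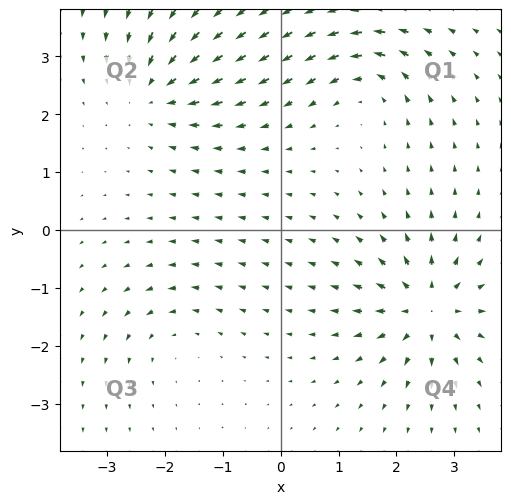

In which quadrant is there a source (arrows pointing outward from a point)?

The source sits at approximately (2.5, -1.4), which lies in quadrant Q4. The divergence there is about +7, positive as expected for a source.

Q4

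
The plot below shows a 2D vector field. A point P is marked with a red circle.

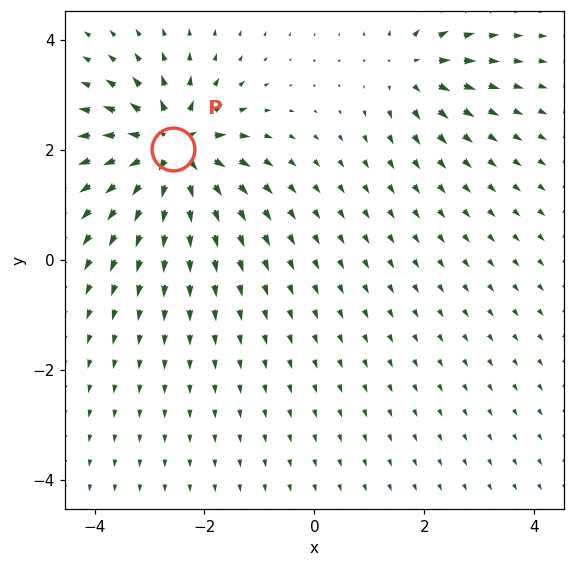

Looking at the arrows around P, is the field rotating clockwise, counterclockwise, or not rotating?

not rotating

Near P at (-2.6, 2.0) the arrows show no circulation. The curl there is ≈0.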